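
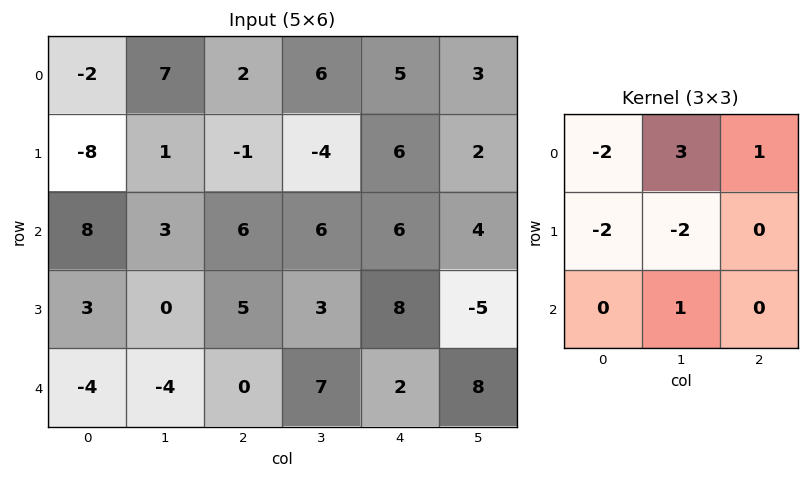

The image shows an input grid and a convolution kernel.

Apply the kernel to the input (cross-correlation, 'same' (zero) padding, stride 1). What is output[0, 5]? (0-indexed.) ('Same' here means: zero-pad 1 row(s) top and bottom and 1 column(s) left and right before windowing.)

-14

The receptive field on the zero-padded input at this output position is [0 0 0 / 5 3 0 / 6 2 0]. Elementwise product with the kernel and sum: 0·-2 + 0·3 + 0·1 + 5·-2 + 3·-2 + 2·1.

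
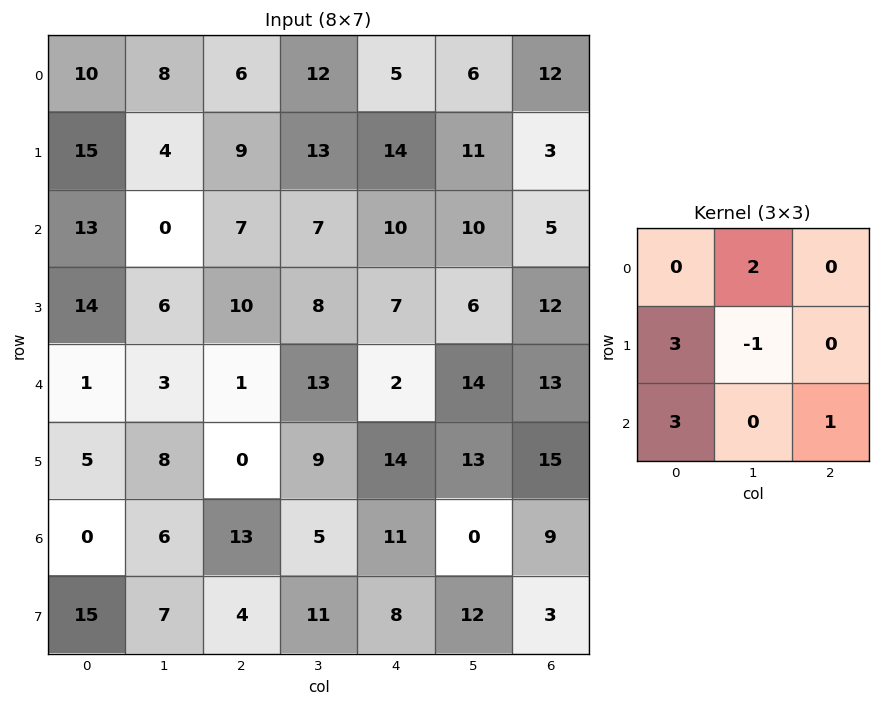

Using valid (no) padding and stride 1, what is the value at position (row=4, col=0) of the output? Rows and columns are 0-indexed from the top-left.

26

The receptive field on the input at this output position is [1 3 1 / 5 8 0 / 0 6 13]. Elementwise product with the kernel and sum: 3·2 + 5·3 + 8·-1 + 0·3 + 13·1.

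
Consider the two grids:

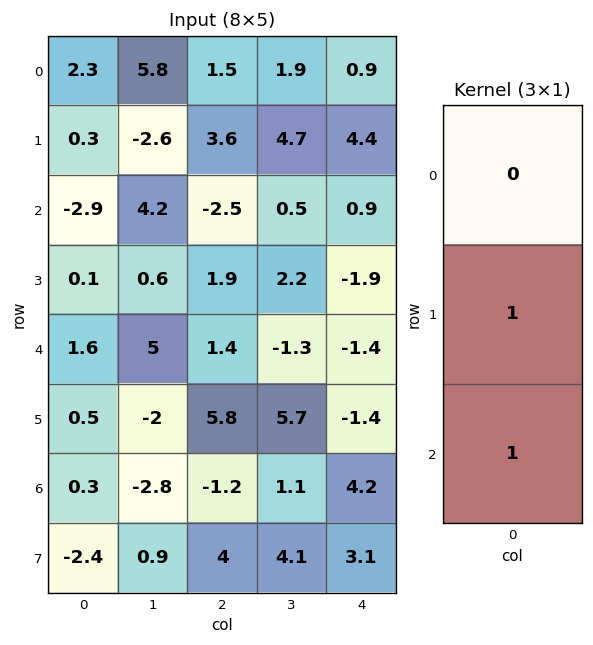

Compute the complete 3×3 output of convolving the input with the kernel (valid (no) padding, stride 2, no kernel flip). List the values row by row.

-2.6 1.1 5.3
1.7 3.3 -3.3
0.8 4.6 2.8

Output[0,0]: The receptive field on the input at this output position is [2.3 / 0.3 / -2.9]. Elementwise product with the kernel and sum: 0.3·1 + -2.9·1.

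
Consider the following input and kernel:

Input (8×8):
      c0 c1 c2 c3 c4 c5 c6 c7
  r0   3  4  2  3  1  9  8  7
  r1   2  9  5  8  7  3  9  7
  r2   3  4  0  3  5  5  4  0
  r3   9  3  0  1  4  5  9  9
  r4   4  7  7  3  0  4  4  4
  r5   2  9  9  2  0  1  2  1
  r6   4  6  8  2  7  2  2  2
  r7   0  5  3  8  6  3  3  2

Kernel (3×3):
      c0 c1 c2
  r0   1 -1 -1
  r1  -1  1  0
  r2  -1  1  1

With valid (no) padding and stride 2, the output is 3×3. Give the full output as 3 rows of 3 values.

Output[0,0]: The receptive field on the input at this output position is [3 4 2 / 2 9 5 / 3 4 0]. Elementwise product with the kernel and sum: 3·1 + 4·-1 + 2·-1 + 2·-1 + 9·1 + 3·-1 + 4·1 + 0·1.

5 9 -16
3 -11 5
7 -2 -10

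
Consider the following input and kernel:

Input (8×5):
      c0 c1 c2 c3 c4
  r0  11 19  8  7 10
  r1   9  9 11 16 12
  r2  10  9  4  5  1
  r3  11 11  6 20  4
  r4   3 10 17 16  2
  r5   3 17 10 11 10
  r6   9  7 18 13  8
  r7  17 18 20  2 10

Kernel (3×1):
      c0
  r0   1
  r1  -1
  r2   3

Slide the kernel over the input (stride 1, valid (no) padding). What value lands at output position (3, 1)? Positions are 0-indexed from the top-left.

52

The receptive field on the input at this output position is [11 / 10 / 17]. Elementwise product with the kernel and sum: 11·1 + 10·-1 + 17·3.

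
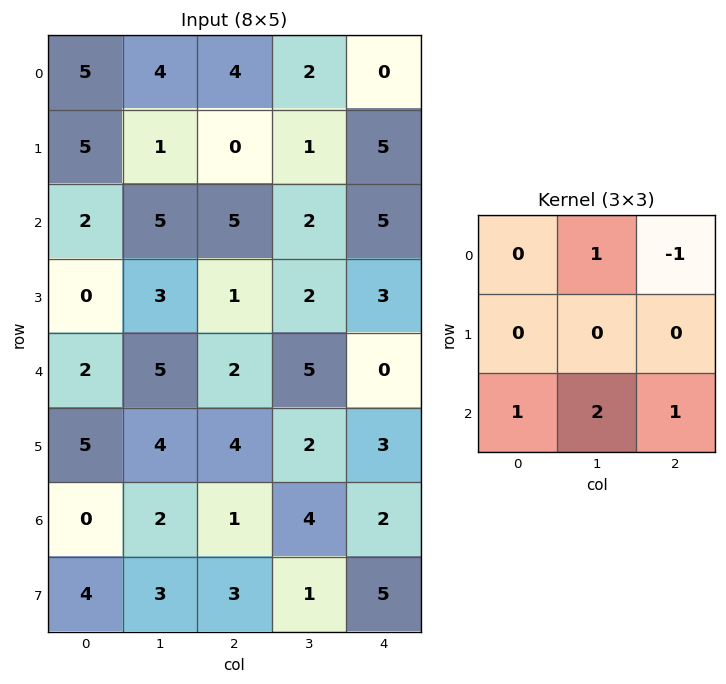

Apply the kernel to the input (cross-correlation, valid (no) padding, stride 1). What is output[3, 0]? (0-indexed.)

19

The receptive field on the input at this output position is [0 3 1 / 2 5 2 / 5 4 4]. Elementwise product with the kernel and sum: 3·1 + 1·-1 + 5·1 + 4·2 + 4·1.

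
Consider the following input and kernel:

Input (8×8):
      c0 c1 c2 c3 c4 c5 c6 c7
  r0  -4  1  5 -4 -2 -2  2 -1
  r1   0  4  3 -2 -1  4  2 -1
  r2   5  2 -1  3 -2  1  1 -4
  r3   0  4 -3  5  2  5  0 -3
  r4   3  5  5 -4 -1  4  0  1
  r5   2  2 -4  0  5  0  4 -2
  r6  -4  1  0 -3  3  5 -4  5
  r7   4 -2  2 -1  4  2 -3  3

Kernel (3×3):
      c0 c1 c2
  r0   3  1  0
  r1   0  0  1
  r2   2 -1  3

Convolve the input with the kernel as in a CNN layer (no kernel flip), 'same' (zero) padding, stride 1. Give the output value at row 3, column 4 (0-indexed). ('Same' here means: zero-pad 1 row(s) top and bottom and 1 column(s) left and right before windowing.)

17

The receptive field on the zero-padded input at this output position is [3 -2 1 / 5 2 5 / -4 -1 4]. Elementwise product with the kernel and sum: 3·3 + -2·1 + 5·1 + -4·2 + -1·-1 + 4·3.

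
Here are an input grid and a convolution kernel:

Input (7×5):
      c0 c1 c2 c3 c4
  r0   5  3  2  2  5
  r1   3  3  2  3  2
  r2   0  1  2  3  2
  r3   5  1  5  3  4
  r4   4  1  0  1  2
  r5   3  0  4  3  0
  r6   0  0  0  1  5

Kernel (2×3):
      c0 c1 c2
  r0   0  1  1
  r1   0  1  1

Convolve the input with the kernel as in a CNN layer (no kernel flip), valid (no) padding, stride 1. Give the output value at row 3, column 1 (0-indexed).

9

The receptive field on the input at this output position is [1 5 3 / 1 0 1]. Elementwise product with the kernel and sum: 5·1 + 3·1 + 0·1 + 1·1.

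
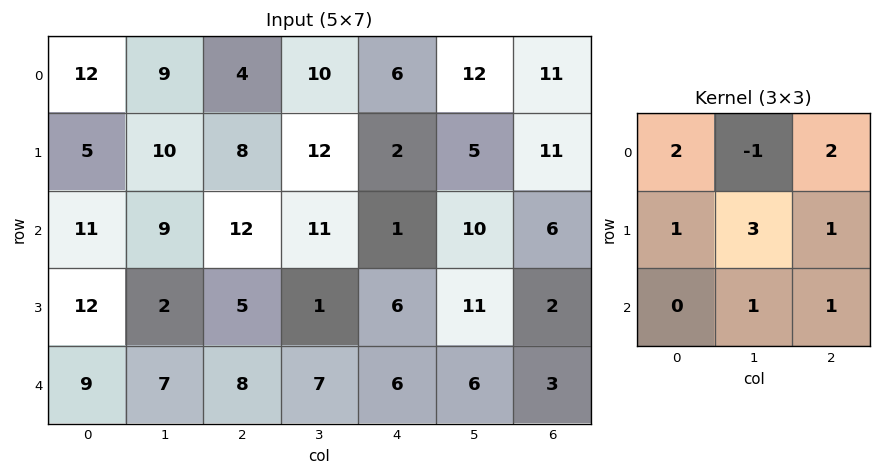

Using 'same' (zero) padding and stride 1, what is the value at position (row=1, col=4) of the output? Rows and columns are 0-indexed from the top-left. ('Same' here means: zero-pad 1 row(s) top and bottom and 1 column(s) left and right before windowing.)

The receptive field on the zero-padded input at this output position is [10 6 12 / 12 2 5 / 11 1 10]. Elementwise product with the kernel and sum: 10·2 + 6·-1 + 12·2 + 12·1 + 2·3 + 5·1 + 1·1 + 10·1.

72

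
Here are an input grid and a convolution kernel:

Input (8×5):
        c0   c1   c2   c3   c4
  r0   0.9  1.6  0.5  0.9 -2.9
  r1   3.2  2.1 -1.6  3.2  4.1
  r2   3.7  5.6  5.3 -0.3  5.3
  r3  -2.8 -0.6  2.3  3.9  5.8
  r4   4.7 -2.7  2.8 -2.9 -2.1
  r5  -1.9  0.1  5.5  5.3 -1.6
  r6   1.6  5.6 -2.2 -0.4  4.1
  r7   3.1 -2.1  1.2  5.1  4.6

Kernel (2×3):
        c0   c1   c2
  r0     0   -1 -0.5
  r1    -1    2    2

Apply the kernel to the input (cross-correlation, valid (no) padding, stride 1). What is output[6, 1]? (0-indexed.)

17.1

The receptive field on the input at this output position is [5.6 -2.2 -0.4 / -2.1 1.2 5.1]. Elementwise product with the kernel and sum: -2.2·-1 + -0.4·-0.5 + -2.1·-1 + 1.2·2 + 5.1·2.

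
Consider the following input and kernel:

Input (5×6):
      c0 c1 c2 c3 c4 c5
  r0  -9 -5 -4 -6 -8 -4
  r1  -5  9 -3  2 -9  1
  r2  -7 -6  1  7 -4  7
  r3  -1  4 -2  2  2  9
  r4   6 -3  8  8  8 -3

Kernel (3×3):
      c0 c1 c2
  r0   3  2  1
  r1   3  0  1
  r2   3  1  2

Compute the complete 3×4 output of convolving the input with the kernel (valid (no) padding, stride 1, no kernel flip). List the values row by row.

Output[0,0]: The receptive field on the input at this output position is [-9 -5 -4 / -5 9 -3 / -7 -6 1]. Elementwise product with the kernel and sum: -9·3 + -5·2 + -4·1 + -5·3 + -3·1 + -7·3 + -6·1 + 1·2.
Output[0,1]: The receptive field on the input at this output position is [-5 -4 -6 / 9 -3 2 / -6 1 7]. Elementwise product with the kernel and sum: -5·3 + -4·2 + -6·1 + 9·3 + 2·1 + -6·3 + 1·1 + 7·2.

-84 -3 -48 0
-23 26 -15 43
-6 20 57 61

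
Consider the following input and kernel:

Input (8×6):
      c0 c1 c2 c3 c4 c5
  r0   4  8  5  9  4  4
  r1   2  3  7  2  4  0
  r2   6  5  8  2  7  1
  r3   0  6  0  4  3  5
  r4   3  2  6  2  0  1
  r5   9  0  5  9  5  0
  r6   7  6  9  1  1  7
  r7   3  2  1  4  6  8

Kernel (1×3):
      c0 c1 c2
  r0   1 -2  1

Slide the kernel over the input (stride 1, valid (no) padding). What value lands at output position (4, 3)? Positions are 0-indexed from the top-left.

The receptive field on the input at this output position is [2 0 1]. Elementwise product with the kernel and sum: 2·1 + 0·-2 + 1·1.

3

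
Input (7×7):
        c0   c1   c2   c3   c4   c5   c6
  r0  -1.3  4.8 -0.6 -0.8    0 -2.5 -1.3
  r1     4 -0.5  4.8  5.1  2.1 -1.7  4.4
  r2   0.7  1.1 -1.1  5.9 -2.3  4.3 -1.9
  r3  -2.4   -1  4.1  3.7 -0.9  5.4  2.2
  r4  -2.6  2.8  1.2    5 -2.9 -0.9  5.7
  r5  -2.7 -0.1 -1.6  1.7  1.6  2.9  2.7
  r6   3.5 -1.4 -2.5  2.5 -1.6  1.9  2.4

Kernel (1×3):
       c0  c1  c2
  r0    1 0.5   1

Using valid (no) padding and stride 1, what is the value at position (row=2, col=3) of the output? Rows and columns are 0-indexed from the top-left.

9.05

The receptive field on the input at this output position is [5.9 -2.3 4.3]. Elementwise product with the kernel and sum: 5.9·1 + -2.3·0.5 + 4.3·1.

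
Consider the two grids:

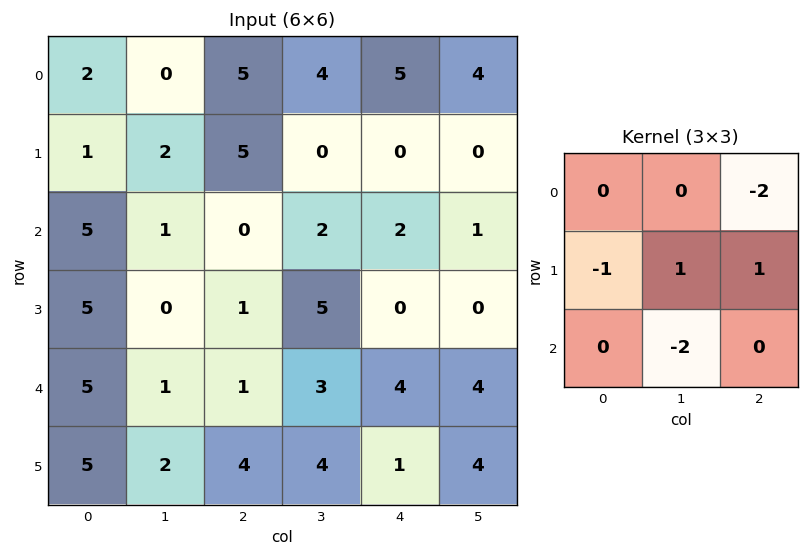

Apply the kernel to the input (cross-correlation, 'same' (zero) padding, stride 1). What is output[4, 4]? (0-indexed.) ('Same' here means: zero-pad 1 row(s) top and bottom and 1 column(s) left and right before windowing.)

3

The receptive field on the zero-padded input at this output position is [5 0 0 / 3 4 4 / 4 1 4]. Elementwise product with the kernel and sum: 0·-2 + 3·-1 + 4·1 + 4·1 + 1·-2.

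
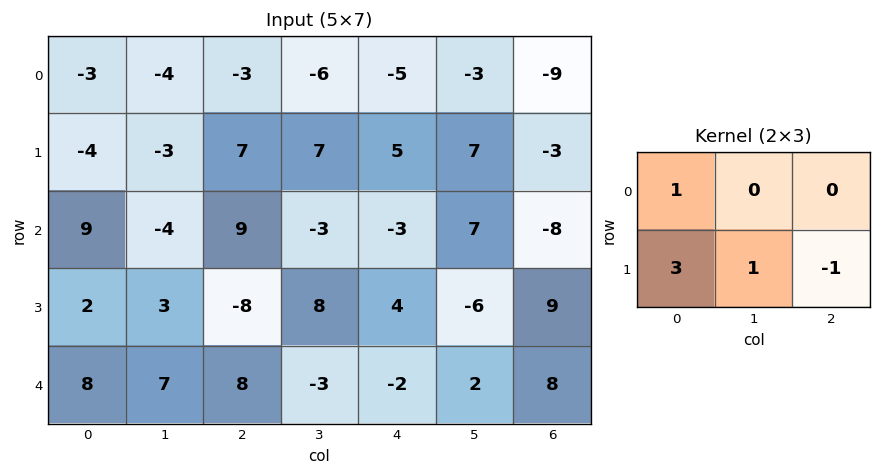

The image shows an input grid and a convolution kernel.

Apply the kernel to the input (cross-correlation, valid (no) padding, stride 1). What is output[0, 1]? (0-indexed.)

-13

The receptive field on the input at this output position is [-4 -3 -6 / -3 7 7]. Elementwise product with the kernel and sum: -4·1 + -3·3 + 7·1 + 7·-1.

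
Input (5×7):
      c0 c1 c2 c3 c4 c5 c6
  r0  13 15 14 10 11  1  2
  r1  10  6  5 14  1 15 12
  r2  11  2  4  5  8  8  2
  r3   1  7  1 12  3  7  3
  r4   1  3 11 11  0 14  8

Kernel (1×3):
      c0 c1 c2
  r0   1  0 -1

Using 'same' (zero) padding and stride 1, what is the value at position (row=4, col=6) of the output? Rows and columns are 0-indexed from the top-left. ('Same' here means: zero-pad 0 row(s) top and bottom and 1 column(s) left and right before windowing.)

The receptive field on the zero-padded input at this output position is [14 8 0]. Elementwise product with the kernel and sum: 14·1 + 0·-1.

14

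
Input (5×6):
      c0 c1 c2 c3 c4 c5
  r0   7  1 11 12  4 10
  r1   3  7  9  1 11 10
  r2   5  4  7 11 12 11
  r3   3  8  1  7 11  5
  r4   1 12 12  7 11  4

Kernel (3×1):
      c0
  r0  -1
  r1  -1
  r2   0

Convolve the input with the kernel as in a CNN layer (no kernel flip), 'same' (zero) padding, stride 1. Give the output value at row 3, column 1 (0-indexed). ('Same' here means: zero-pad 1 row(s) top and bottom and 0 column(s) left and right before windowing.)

-12

The receptive field on the zero-padded input at this output position is [4 / 8 / 12]. Elementwise product with the kernel and sum: 4·-1 + 8·-1.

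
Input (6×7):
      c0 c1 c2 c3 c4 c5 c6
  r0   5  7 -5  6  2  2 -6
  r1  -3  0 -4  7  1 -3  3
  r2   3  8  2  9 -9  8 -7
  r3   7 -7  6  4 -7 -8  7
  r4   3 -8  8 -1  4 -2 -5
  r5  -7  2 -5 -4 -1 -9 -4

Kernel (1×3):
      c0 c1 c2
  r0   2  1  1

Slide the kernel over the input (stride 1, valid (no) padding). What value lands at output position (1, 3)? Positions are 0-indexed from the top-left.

The receptive field on the input at this output position is [7 1 -3]. Elementwise product with the kernel and sum: 7·2 + 1·1 + -3·1.

12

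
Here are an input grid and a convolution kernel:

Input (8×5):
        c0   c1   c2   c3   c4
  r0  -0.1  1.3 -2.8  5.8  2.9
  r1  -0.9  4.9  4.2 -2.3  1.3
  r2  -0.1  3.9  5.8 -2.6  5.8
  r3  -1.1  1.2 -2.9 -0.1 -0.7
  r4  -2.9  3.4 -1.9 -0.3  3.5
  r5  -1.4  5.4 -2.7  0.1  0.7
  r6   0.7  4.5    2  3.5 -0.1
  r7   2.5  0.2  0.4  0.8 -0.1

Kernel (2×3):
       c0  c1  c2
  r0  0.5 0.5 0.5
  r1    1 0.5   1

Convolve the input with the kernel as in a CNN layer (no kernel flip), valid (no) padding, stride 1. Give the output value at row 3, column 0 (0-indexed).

The receptive field on the input at this output position is [-1.1 1.2 -2.9 / -2.9 3.4 -1.9]. Elementwise product with the kernel and sum: -1.1·0.5 + 1.2·0.5 + -2.9·0.5 + -2.9·1 + 3.4·0.5 + -1.9·1.

-4.5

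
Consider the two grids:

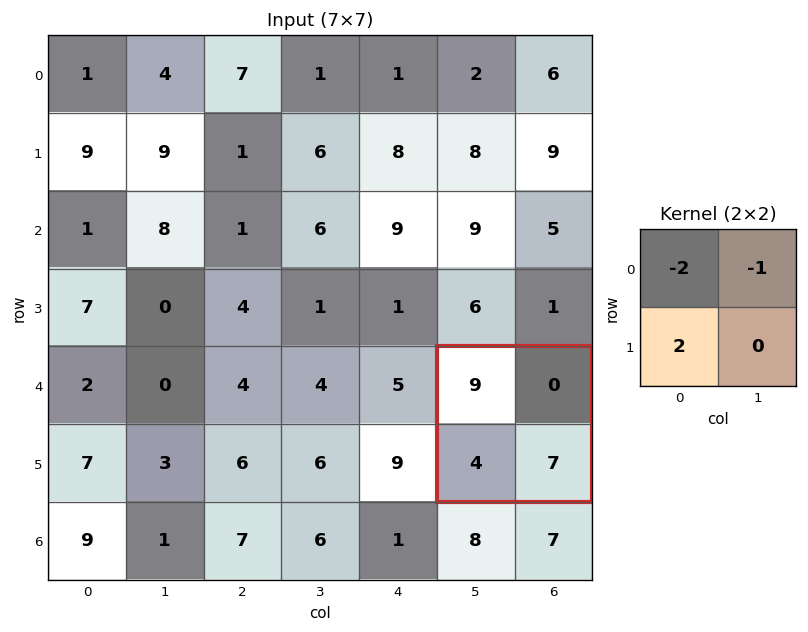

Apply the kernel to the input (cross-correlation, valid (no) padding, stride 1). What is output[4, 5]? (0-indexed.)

-10

The receptive field on the input at this output position is [9 0 / 4 7]. Elementwise product with the kernel and sum: 9·-2 + 0·-1 + 4·2.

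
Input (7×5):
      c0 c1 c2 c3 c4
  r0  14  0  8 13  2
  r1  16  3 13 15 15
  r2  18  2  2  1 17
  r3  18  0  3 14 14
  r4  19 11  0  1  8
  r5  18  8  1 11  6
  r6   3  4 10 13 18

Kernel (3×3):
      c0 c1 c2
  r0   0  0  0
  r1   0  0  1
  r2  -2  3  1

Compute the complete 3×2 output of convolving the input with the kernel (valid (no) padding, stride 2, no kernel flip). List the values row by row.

Output[0,0]: The receptive field on the input at this output position is [14 0 8 / 16 3 13 / 18 2 2]. Elementwise product with the kernel and sum: 13·1 + 18·-2 + 2·3 + 2·1.

-15 31
-2 25
17 43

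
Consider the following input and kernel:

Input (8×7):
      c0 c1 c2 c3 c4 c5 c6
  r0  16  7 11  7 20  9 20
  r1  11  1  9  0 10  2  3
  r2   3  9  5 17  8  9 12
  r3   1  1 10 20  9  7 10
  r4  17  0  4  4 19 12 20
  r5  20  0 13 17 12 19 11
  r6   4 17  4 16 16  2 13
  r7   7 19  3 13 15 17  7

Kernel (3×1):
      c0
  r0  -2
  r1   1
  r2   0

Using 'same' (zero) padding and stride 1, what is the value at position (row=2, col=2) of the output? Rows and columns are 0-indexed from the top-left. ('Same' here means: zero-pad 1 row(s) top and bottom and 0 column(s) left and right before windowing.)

-13

The receptive field on the zero-padded input at this output position is [9 / 5 / 10]. Elementwise product with the kernel and sum: 9·-2 + 5·1.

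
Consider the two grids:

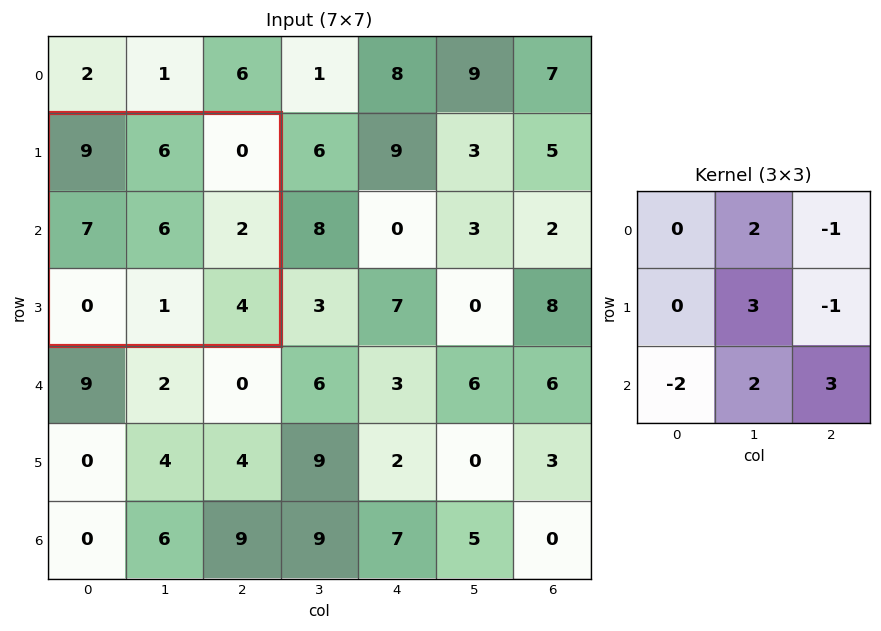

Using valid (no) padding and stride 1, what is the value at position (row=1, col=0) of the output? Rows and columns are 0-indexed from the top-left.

42

The receptive field on the input at this output position is [9 6 0 / 7 6 2 / 0 1 4]. Elementwise product with the kernel and sum: 6·2 + 0·-1 + 6·3 + 2·-1 + 0·-2 + 1·2 + 4·3.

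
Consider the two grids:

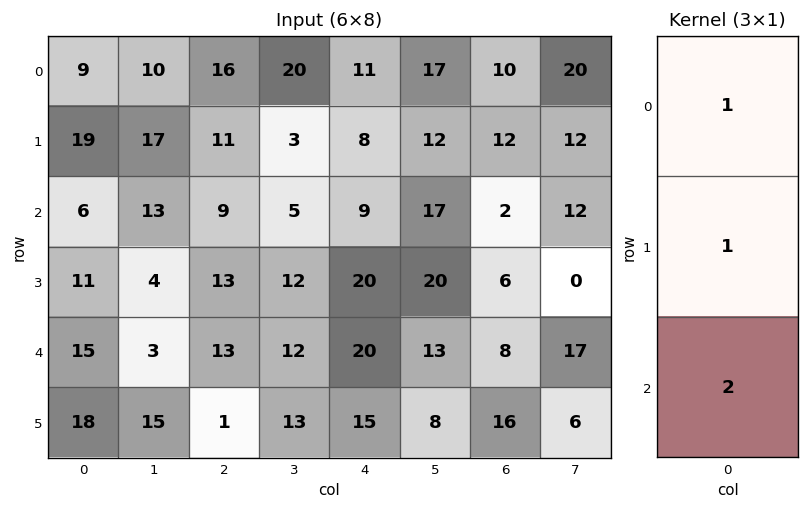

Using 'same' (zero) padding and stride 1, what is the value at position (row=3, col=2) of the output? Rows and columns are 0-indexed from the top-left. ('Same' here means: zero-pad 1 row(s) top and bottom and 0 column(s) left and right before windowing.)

48

The receptive field on the zero-padded input at this output position is [9 / 13 / 13]. Elementwise product with the kernel and sum: 9·1 + 13·1 + 13·2.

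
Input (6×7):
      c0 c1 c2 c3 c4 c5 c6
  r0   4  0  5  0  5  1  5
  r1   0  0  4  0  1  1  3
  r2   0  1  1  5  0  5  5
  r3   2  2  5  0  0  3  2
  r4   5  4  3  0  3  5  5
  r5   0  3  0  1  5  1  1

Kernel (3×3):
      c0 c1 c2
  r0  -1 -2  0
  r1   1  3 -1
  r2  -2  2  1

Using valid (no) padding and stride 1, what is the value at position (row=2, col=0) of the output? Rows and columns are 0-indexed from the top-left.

The receptive field on the input at this output position is [0 1 1 / 2 2 5 / 5 4 3]. Elementwise product with the kernel and sum: 0·-1 + 1·-2 + 2·1 + 2·3 + 5·-1 + 5·-2 + 4·2 + 3·1.

2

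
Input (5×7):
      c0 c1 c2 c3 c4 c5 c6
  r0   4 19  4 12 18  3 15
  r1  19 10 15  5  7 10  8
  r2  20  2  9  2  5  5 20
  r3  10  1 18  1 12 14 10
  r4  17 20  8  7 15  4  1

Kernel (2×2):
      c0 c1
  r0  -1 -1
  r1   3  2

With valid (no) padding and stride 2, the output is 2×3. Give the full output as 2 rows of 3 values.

54 39 20
10 45 54

Output[0,0]: The receptive field on the input at this output position is [4 19 / 19 10]. Elementwise product with the kernel and sum: 4·-1 + 19·-1 + 19·3 + 10·2.
Output[0,1]: The receptive field on the input at this output position is [4 12 / 15 5]. Elementwise product with the kernel and sum: 4·-1 + 12·-1 + 15·3 + 5·2.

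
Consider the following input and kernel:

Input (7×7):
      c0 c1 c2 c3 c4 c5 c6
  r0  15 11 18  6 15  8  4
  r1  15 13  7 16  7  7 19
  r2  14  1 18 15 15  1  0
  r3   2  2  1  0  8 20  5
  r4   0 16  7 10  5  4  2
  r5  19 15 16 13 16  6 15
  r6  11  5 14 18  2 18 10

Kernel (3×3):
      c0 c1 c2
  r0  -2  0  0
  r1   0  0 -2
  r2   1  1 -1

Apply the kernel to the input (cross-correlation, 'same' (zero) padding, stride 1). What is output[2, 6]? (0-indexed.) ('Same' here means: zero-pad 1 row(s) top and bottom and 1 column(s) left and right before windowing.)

11

The receptive field on the zero-padded input at this output position is [7 19 0 / 1 0 0 / 20 5 0]. Elementwise product with the kernel and sum: 7·-2 + 0·-2 + 20·1 + 5·1 + 0·-1.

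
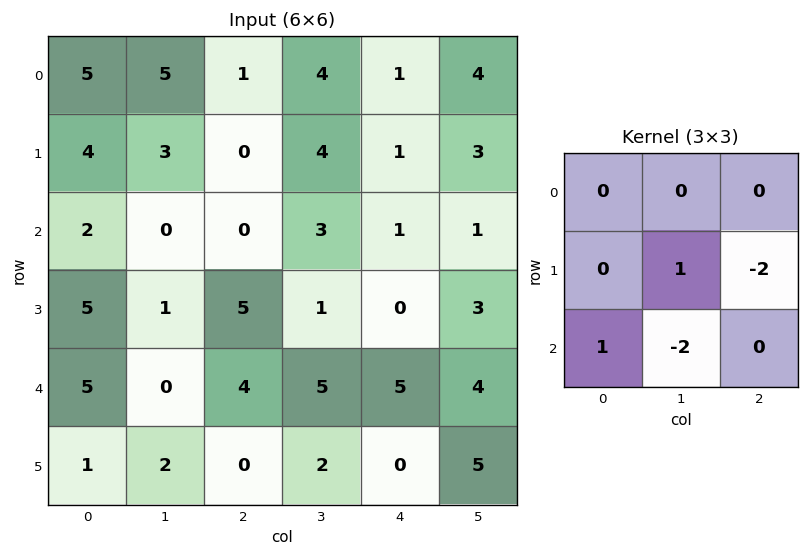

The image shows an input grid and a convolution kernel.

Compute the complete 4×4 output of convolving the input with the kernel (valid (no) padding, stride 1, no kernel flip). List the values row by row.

Output[0,0]: The receptive field on the input at this output position is [5 5 1 / 4 3 0 / 2 0 0]. Elementwise product with the kernel and sum: 3·1 + 0·-2 + 2·1 + 0·-2.

5 -8 -4 -4
3 -15 4 0
-4 -5 -5 -11
-11 -4 -9 -1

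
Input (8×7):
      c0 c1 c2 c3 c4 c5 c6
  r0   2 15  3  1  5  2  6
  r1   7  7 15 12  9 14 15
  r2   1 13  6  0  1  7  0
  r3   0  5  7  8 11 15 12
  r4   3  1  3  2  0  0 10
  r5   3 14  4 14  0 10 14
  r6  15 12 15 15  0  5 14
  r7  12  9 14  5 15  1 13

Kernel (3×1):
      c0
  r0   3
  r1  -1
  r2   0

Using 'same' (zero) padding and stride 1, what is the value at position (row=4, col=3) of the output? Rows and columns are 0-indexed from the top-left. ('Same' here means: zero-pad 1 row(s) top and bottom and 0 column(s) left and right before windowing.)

The receptive field on the zero-padded input at this output position is [8 / 2 / 14]. Elementwise product with the kernel and sum: 8·3 + 2·-1.

22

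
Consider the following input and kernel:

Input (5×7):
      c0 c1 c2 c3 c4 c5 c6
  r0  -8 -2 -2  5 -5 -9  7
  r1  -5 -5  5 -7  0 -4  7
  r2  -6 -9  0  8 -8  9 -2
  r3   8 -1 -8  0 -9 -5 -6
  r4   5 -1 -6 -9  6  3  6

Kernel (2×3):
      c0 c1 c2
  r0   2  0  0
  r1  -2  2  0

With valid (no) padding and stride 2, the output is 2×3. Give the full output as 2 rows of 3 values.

Output[0,0]: The receptive field on the input at this output position is [-8 -2 -2 / -5 -5 5]. Elementwise product with the kernel and sum: -8·2 + -5·-2 + -5·2.

-16 -28 -18
-30 16 -8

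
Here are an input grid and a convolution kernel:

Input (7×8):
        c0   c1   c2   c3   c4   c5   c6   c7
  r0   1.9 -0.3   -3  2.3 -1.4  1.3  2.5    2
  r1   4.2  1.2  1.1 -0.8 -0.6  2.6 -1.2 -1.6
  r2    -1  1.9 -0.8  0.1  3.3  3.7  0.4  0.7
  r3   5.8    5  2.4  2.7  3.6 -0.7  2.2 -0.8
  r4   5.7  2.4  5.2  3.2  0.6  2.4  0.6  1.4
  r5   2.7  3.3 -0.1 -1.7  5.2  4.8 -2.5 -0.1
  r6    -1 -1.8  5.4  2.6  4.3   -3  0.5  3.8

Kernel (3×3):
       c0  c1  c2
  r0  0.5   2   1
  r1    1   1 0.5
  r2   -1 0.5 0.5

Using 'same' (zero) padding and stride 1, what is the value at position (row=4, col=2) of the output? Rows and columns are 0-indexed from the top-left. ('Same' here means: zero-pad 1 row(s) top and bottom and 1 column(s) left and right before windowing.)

15

The receptive field on the zero-padded input at this output position is [5 2.4 2.7 / 2.4 5.2 3.2 / 3.3 -0.1 -1.7]. Elementwise product with the kernel and sum: 5·0.5 + 2.4·2 + 2.7·1 + 2.4·1 + 5.2·1 + 3.2·0.5 + 3.3·-1 + -0.1·0.5 + -1.7·0.5.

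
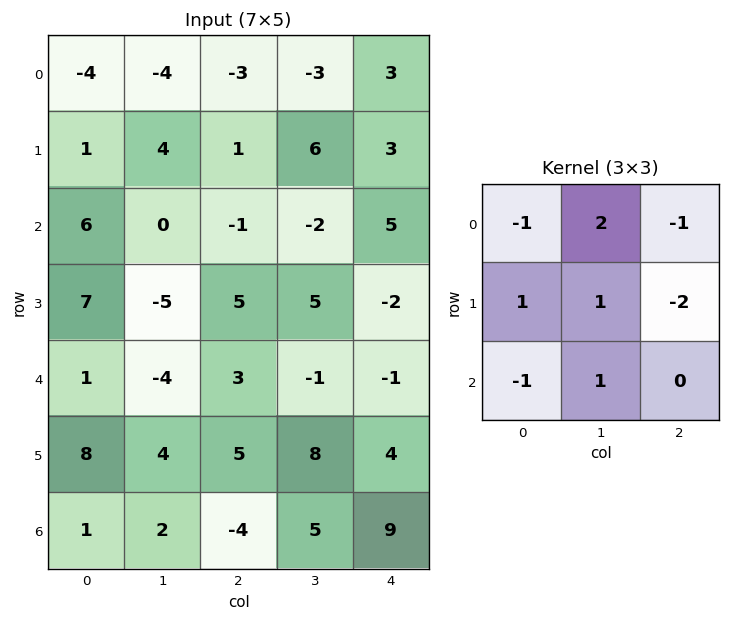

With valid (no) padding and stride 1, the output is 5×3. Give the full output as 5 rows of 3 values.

-4 -7 -6
2 5 -5
-18 -3 2
-35 12 14
-9 -2 10

Output[0,0]: The receptive field on the input at this output position is [-4 -4 -3 / 1 4 1 / 6 0 -1]. Elementwise product with the kernel and sum: -4·-1 + -4·2 + -3·-1 + 1·1 + 4·1 + 1·-2 + 6·-1 + 0·1.
Output[0,1]: The receptive field on the input at this output position is [-4 -3 -3 / 4 1 6 / 0 -1 -2]. Elementwise product with the kernel and sum: -4·-1 + -3·2 + -3·-1 + 4·1 + 1·1 + 6·-2 + 0·-1 + -1·1.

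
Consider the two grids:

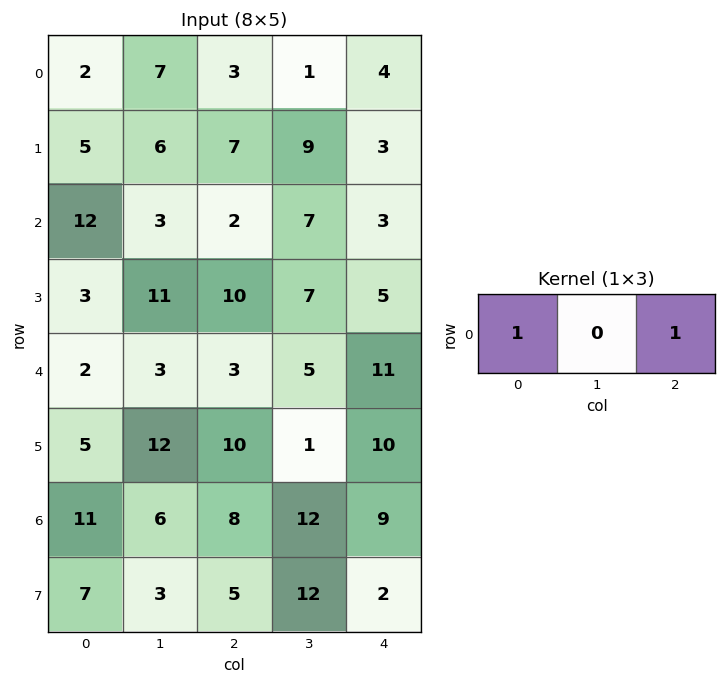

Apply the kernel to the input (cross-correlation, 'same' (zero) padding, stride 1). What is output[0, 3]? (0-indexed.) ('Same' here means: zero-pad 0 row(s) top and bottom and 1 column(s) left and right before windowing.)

7

The receptive field on the zero-padded input at this output position is [3 1 4]. Elementwise product with the kernel and sum: 3·1 + 4·1.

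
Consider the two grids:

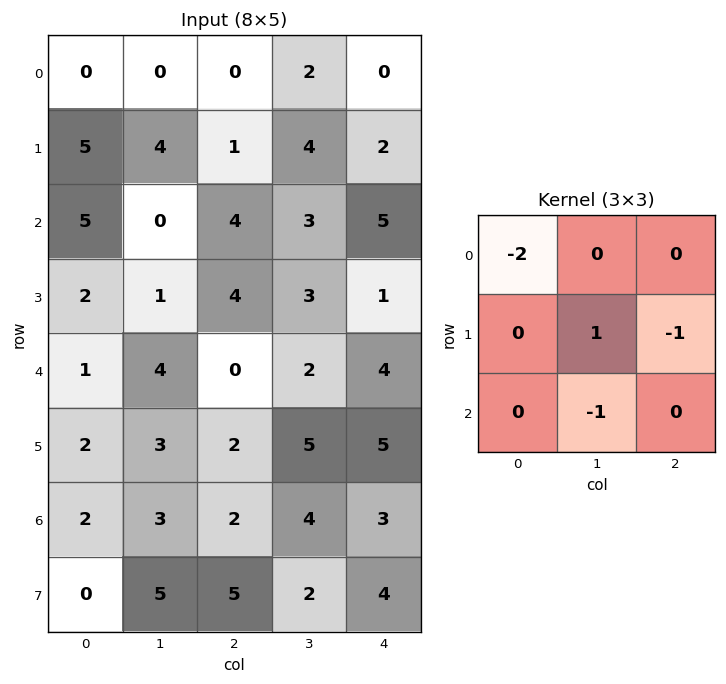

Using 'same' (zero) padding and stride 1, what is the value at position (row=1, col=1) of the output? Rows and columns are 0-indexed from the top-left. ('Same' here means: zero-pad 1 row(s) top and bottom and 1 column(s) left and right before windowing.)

The receptive field on the zero-padded input at this output position is [0 0 0 / 5 4 1 / 5 0 4]. Elementwise product with the kernel and sum: 0·-2 + 4·1 + 1·-1 + 0·-1.

3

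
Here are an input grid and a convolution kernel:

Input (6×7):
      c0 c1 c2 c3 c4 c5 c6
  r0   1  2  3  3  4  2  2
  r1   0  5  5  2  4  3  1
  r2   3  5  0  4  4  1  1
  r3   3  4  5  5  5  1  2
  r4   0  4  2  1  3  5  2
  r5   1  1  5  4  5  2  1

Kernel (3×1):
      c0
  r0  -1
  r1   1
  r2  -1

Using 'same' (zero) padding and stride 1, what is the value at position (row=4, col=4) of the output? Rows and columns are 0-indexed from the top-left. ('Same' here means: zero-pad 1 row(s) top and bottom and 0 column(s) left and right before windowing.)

-7

The receptive field on the zero-padded input at this output position is [5 / 3 / 5]. Elementwise product with the kernel and sum: 5·-1 + 3·1 + 5·-1.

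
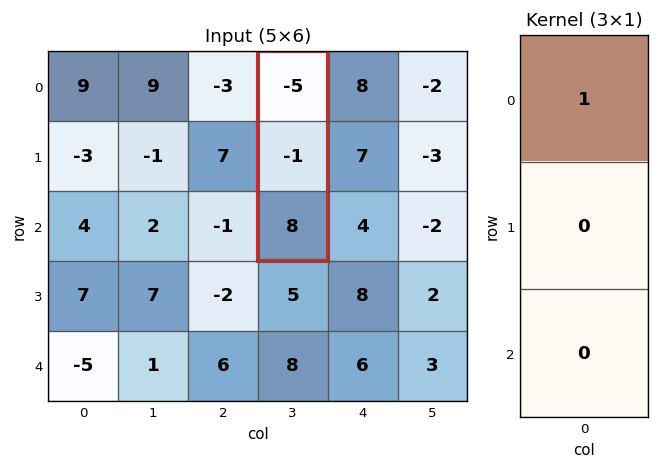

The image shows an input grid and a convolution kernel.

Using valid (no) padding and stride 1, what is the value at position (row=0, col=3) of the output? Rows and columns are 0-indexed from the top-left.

-5

The receptive field on the input at this output position is [-5 / -1 / 8]. Elementwise product with the kernel and sum: -5·1.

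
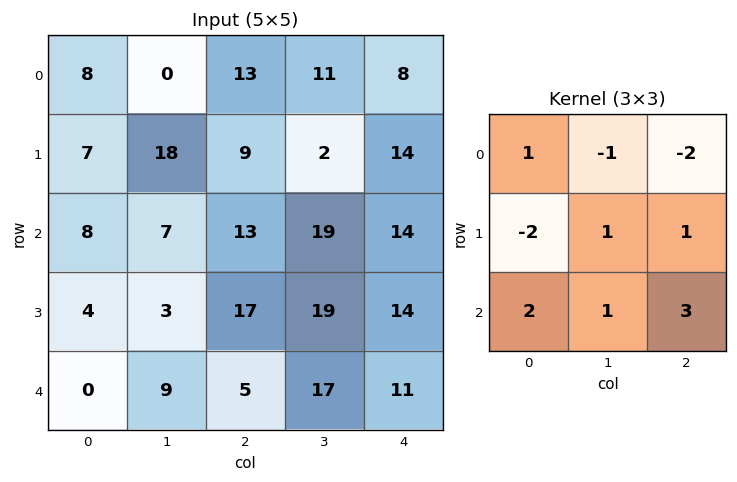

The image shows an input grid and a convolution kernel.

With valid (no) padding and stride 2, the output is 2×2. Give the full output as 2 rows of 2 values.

57 71
11 25

Output[0,0]: The receptive field on the input at this output position is [8 0 13 / 7 18 9 / 8 7 13]. Elementwise product with the kernel and sum: 8·1 + 0·-1 + 13·-2 + 7·-2 + 18·1 + 9·1 + 8·2 + 7·1 + 13·3.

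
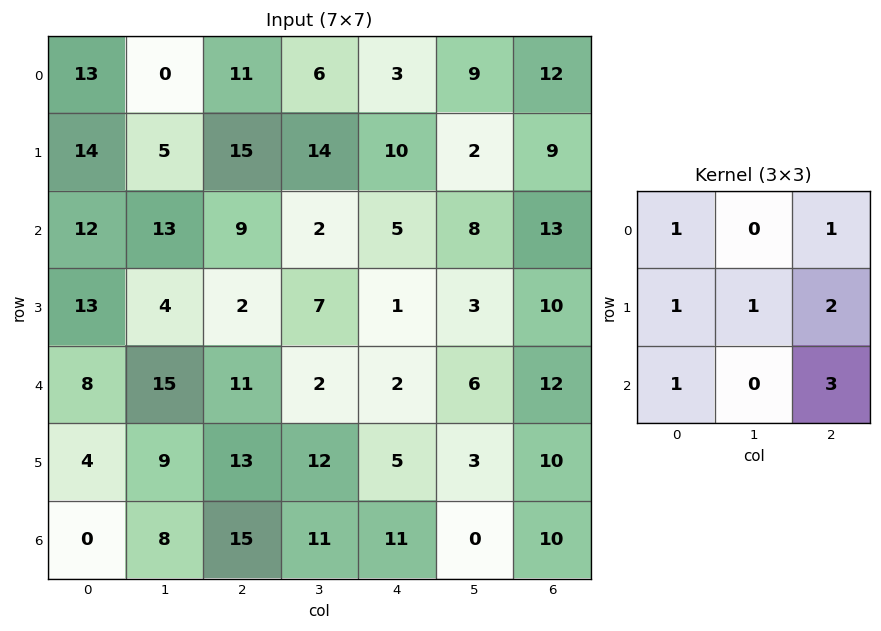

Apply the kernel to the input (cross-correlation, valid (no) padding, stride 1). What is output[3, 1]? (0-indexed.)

86

The receptive field on the input at this output position is [4 2 7 / 15 11 2 / 9 13 12]. Elementwise product with the kernel and sum: 4·1 + 7·1 + 15·1 + 11·1 + 2·2 + 9·1 + 12·3.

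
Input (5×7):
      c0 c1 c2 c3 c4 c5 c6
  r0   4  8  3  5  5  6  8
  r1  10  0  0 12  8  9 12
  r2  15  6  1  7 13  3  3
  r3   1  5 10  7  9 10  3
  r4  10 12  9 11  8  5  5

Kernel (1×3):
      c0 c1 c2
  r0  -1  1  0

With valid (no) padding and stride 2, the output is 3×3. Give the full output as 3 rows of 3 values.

Output[0,0]: The receptive field on the input at this output position is [4 8 3]. Elementwise product with the kernel and sum: 4·-1 + 8·1.
Output[0,1]: The receptive field on the input at this output position is [3 5 5]. Elementwise product with the kernel and sum: 3·-1 + 5·1.

4 2 1
-9 6 -10
2 2 -3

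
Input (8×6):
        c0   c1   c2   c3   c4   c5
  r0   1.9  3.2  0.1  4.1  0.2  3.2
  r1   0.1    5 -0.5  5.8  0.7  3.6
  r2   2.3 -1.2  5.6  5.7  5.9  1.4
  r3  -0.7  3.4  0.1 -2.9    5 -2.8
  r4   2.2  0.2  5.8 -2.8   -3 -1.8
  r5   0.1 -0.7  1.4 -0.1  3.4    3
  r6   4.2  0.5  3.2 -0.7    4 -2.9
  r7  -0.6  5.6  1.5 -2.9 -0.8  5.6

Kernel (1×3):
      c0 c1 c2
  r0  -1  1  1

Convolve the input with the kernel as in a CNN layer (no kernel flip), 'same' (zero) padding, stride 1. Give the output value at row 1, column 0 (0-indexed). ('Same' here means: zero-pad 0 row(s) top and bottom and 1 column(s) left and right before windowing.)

The receptive field on the zero-padded input at this output position is [0 0.1 5]. Elementwise product with the kernel and sum: 0·-1 + 0.1·1 + 5·1.

5.1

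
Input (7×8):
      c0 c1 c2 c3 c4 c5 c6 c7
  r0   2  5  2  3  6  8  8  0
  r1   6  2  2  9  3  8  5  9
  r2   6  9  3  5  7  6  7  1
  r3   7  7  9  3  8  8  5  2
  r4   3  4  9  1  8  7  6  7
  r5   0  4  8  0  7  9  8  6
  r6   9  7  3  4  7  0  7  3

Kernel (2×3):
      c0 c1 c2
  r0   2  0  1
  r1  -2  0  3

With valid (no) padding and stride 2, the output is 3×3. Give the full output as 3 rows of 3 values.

Output[0,0]: The receptive field on the input at this output position is [2 5 2 / 6 2 2]. Elementwise product with the kernel and sum: 2·2 + 2·1 + 6·-2 + 2·3.

0 15 29
28 19 20
39 31 32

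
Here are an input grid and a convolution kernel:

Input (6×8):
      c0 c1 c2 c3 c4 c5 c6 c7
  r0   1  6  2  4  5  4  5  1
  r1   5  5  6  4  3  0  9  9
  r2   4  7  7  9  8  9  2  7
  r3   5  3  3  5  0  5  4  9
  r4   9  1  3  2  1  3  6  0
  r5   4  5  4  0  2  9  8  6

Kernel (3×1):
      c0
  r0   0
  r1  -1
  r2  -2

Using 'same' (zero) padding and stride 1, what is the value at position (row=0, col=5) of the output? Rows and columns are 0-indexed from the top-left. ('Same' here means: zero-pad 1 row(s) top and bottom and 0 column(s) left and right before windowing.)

The receptive field on the zero-padded input at this output position is [0 / 4 / 0]. Elementwise product with the kernel and sum: 4·-1 + 0·-2.

-4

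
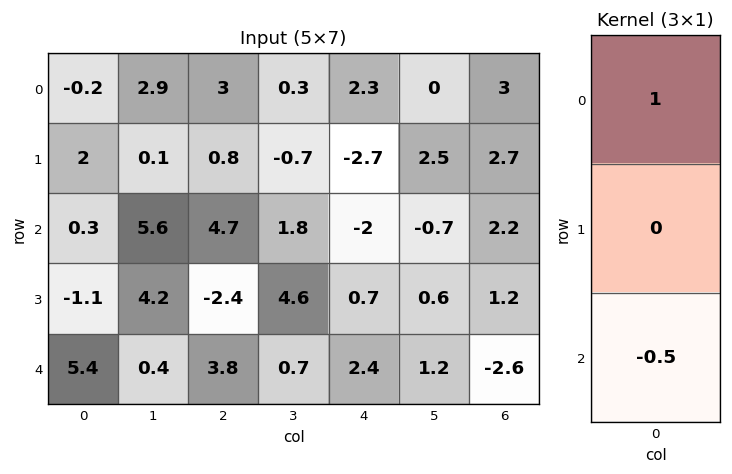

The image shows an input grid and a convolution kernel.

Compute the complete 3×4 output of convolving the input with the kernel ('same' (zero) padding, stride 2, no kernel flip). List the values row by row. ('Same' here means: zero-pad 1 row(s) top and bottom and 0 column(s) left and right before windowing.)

-1 -0.4 1.35 -1.35
2.55 2 -3.05 2.1
-1.1 -2.4 0.7 1.2

Output[0,0]: The receptive field on the zero-padded input at this output position is [0 / -0.2 / 2]. Elementwise product with the kernel and sum: 0·1 + 2·-0.5.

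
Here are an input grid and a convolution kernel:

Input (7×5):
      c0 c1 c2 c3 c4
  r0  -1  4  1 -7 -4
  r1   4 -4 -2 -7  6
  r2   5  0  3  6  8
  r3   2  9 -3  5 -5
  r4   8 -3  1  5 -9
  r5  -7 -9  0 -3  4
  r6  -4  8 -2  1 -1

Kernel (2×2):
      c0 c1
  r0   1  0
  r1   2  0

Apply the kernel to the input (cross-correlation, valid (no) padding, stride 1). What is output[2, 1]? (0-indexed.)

The receptive field on the input at this output position is [0 3 / 9 -3]. Elementwise product with the kernel and sum: 0·1 + 9·2.

18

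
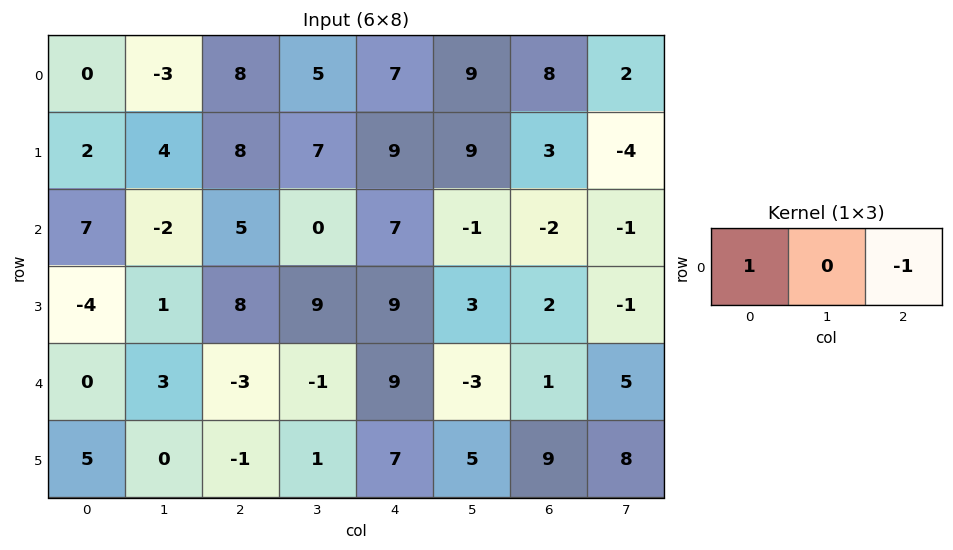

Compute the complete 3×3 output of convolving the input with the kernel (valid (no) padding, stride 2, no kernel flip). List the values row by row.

-8 1 -1
2 -2 9
3 -12 8

Output[0,0]: The receptive field on the input at this output position is [0 -3 8]. Elementwise product with the kernel and sum: 0·1 + 8·-1.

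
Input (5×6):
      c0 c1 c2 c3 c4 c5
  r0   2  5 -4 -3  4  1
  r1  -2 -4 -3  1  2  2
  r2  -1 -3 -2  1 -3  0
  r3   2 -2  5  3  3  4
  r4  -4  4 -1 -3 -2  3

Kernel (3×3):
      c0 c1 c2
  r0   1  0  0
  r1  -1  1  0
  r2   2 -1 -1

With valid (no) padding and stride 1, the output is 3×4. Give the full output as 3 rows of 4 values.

Output[0,0]: The receptive field on the input at this output position is [2 5 -4 / -2 -4 -3 / -1 -3 -2]. Elementwise product with the kernel and sum: 2·1 + -2·-1 + -4·1 + -1·2 + -3·-1 + -2·-1.

3 1 -2 3
-3 -15 4 -4
-16 16 -1 -6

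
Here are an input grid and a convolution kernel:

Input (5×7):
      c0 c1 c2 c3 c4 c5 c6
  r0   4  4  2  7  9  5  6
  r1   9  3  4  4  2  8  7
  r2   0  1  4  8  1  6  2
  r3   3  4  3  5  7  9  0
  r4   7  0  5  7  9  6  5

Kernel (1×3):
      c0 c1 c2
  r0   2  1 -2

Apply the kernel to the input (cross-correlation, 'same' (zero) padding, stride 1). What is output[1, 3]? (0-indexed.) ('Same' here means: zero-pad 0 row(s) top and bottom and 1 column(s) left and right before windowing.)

8

The receptive field on the zero-padded input at this output position is [4 4 2]. Elementwise product with the kernel and sum: 4·2 + 4·1 + 2·-2.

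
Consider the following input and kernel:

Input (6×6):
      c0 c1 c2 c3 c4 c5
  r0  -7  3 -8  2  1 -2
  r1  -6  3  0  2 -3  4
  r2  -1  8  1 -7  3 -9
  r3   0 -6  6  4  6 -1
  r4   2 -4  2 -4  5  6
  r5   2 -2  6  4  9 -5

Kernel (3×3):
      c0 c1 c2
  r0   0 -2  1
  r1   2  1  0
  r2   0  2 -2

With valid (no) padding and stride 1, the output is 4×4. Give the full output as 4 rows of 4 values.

Output[0,0]: The receptive field on the input at this output position is [-7 3 -8 / -6 3 0 / -1 8 1]. Elementwise product with the kernel and sum: 3·-2 + -8·1 + -6·2 + 3·1 + 8·2 + 1·-2.

-9 40 -21 21
-24 23 -16 13
-33 -3 15 -3
2 -10 -12 12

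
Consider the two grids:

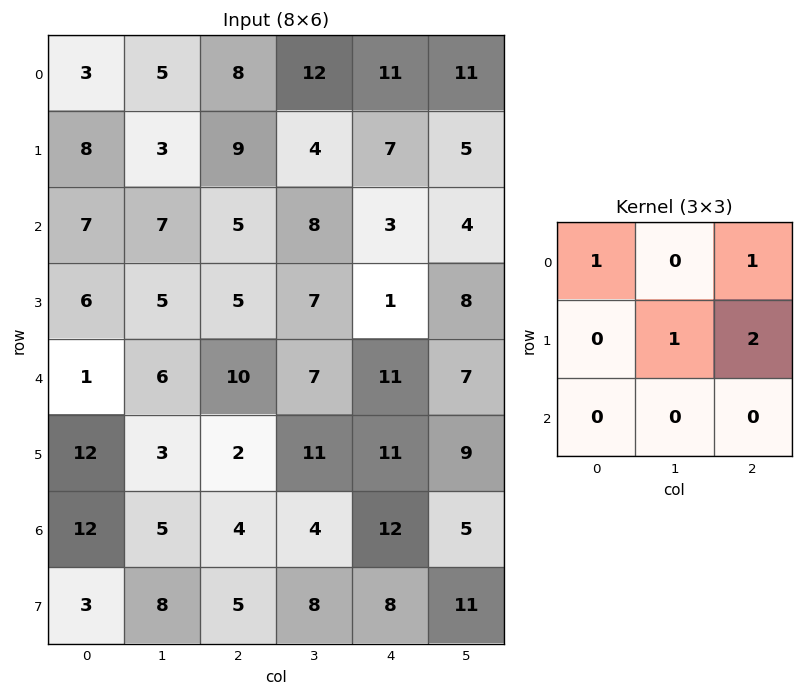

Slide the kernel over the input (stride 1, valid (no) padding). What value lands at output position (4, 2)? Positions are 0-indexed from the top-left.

The receptive field on the input at this output position is [10 7 11 / 2 11 11 / 4 4 12]. Elementwise product with the kernel and sum: 10·1 + 11·1 + 11·1 + 11·2.

54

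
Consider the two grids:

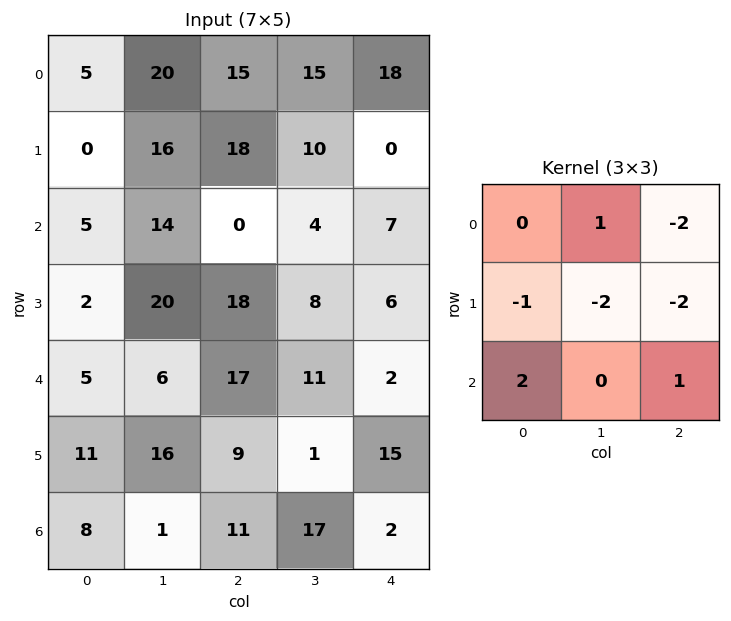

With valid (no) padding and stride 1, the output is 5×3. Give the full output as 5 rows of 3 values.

Output[0,0]: The receptive field on the input at this output position is [5 20 15 / 0 16 18 / 5 14 0]. Elementwise product with the kernel and sum: 20·1 + 15·-2 + 0·-1 + 16·-2 + 18·-2 + 5·2 + 0·1.

-68 -55 -52
-31 24 30
-37 -57 -20
-36 -27 -14
-62 -22 -10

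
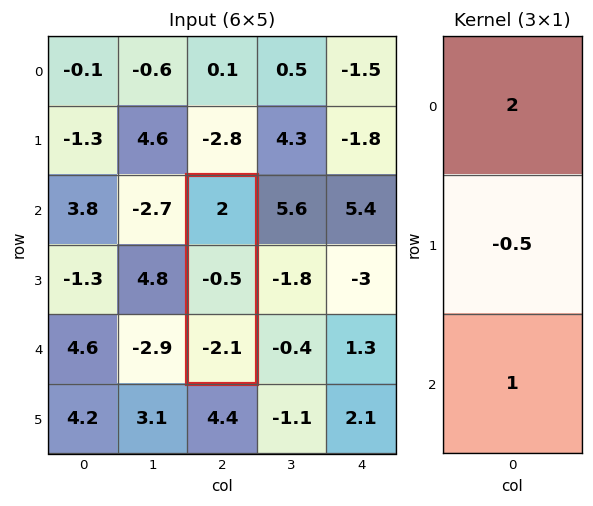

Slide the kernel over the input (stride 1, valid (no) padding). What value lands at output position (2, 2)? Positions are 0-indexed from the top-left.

2.15

The receptive field on the input at this output position is [2 / -0.5 / -2.1]. Elementwise product with the kernel and sum: 2·2 + -0.5·-0.5 + -2.1·1.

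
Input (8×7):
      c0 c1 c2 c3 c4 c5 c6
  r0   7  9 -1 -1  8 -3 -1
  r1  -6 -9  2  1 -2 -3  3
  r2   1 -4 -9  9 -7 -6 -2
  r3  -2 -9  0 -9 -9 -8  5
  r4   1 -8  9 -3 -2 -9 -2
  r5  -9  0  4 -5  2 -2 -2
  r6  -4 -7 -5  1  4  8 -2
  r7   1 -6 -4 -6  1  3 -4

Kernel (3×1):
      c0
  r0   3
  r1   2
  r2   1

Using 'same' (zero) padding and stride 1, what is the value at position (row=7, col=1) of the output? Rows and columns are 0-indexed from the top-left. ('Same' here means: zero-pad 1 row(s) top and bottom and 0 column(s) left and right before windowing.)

The receptive field on the zero-padded input at this output position is [-7 / -6 / 0]. Elementwise product with the kernel and sum: -7·3 + -6·2 + 0·1.

-33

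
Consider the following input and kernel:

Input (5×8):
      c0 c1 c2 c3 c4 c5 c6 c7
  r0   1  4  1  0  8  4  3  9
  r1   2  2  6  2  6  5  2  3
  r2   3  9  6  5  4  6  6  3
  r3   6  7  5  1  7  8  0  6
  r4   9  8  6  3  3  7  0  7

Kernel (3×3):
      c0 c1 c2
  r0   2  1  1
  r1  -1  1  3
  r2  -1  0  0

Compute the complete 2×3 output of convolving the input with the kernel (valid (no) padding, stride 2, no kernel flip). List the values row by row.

Output[0,0]: The receptive field on the input at this output position is [1 4 1 / 2 2 6 / 3 9 6]. Elementwise product with the kernel and sum: 1·2 + 4·1 + 1·1 + 2·-1 + 2·1 + 6·3 + 3·-1.
Output[0,1]: The receptive field on the input at this output position is [1 0 8 / 6 2 6 / 6 5 4]. Elementwise product with the kernel and sum: 1·2 + 0·1 + 8·1 + 6·-1 + 2·1 + 6·3 + 6·-1.

22 18 24
28 32 18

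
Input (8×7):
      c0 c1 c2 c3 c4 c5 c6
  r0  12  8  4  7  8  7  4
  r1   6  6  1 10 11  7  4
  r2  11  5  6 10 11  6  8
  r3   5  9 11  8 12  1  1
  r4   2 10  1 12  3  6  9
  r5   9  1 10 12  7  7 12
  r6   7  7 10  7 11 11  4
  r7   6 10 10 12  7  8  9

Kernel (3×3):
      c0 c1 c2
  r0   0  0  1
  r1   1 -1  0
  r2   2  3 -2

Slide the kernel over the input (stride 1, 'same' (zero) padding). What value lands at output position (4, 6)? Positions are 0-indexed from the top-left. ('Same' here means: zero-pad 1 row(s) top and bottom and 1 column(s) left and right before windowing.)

The receptive field on the zero-padded input at this output position is [1 1 0 / 6 9 0 / 7 12 0]. Elementwise product with the kernel and sum: 0·1 + 6·1 + 9·-1 + 7·2 + 12·3 + 0·-2.

47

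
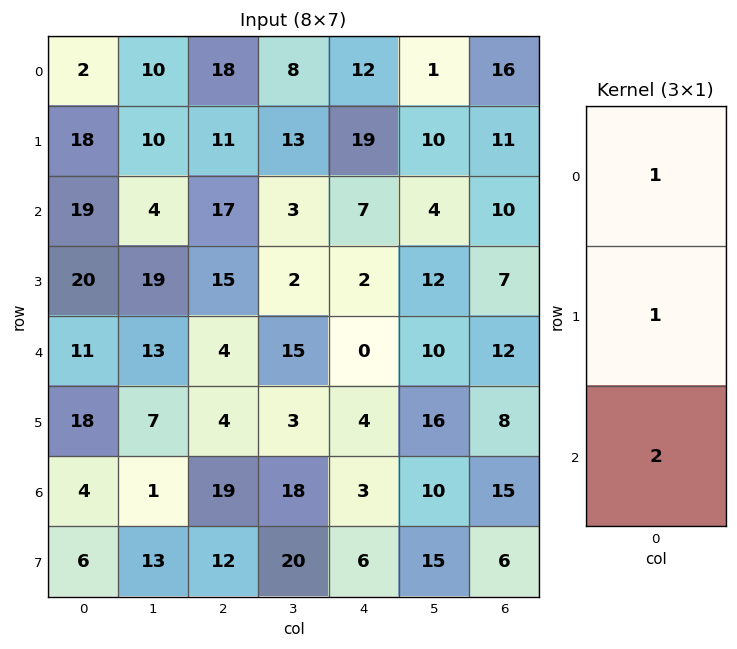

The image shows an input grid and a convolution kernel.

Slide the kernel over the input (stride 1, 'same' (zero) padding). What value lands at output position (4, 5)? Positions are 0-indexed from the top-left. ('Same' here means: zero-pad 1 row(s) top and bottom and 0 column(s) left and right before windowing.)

54

The receptive field on the zero-padded input at this output position is [12 / 10 / 16]. Elementwise product with the kernel and sum: 12·1 + 10·1 + 16·2.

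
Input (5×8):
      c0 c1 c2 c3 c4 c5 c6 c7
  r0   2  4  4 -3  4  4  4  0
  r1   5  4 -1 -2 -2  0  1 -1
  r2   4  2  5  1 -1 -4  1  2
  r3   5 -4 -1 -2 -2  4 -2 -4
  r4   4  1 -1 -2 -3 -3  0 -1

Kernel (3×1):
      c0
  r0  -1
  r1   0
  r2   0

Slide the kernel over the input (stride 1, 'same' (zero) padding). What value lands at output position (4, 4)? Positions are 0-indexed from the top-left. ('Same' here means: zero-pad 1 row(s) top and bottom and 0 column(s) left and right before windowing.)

2

The receptive field on the zero-padded input at this output position is [-2 / -3 / 0]. Elementwise product with the kernel and sum: -2·-1.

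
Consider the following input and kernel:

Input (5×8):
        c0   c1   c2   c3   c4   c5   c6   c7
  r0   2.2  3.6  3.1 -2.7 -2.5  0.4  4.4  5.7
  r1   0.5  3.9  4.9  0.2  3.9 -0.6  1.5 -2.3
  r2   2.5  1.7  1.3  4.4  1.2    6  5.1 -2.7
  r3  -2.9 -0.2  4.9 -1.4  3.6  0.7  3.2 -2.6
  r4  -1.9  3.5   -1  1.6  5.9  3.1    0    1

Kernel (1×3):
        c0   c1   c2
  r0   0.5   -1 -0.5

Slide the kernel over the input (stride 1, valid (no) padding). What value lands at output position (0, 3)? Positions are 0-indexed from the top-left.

The receptive field on the input at this output position is [-2.7 -2.5 0.4]. Elementwise product with the kernel and sum: -2.7·0.5 + -2.5·-1 + 0.4·-0.5.

0.95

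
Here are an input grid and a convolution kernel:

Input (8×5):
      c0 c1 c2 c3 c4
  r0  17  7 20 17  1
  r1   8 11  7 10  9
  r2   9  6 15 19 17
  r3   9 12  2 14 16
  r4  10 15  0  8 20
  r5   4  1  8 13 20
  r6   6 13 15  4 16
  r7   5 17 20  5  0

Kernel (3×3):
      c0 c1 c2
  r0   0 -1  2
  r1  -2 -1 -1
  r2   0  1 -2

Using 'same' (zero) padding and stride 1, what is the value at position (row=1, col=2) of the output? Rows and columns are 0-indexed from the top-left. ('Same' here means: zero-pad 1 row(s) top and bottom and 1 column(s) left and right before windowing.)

The receptive field on the zero-padded input at this output position is [7 20 17 / 11 7 10 / 6 15 19]. Elementwise product with the kernel and sum: 20·-1 + 17·2 + 11·-2 + 7·-1 + 10·-1 + 15·1 + 19·-2.

-48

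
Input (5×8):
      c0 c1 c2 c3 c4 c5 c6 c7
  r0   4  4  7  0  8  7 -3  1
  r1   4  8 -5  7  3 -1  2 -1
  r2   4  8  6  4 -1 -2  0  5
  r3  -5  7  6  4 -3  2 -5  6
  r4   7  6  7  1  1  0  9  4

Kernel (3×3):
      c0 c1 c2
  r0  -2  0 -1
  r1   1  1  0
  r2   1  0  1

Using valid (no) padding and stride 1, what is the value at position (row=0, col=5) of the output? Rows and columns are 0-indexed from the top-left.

The receptive field on the input at this output position is [7 -3 1 / -1 2 -1 / -2 0 5]. Elementwise product with the kernel and sum: 7·-2 + 1·-1 + -1·1 + 2·1 + -2·1 + 5·1.

-11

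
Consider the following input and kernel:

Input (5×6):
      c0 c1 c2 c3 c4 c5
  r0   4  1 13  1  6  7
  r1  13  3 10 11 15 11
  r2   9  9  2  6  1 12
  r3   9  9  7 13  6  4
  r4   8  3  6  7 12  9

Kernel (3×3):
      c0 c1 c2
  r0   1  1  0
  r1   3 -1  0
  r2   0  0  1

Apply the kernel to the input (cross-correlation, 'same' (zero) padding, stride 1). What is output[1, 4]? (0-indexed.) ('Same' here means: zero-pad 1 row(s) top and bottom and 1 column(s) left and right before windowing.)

37

The receptive field on the zero-padded input at this output position is [1 6 7 / 11 15 11 / 6 1 12]. Elementwise product with the kernel and sum: 1·1 + 6·1 + 11·3 + 15·-1 + 12·1.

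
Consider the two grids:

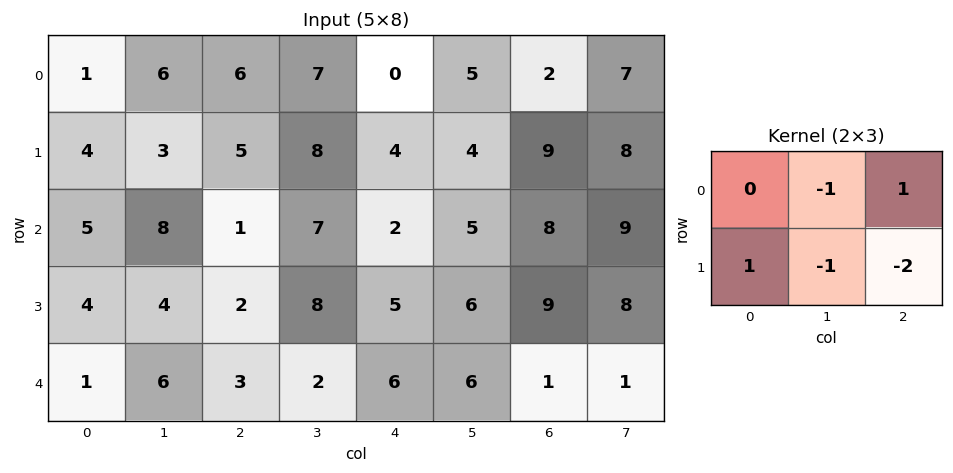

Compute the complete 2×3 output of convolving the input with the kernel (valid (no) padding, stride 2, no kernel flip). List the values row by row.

-9 -18 -21
-11 -21 -16

Output[0,0]: The receptive field on the input at this output position is [1 6 6 / 4 3 5]. Elementwise product with the kernel and sum: 6·-1 + 6·1 + 4·1 + 3·-1 + 5·-2.
Output[0,1]: The receptive field on the input at this output position is [6 7 0 / 5 8 4]. Elementwise product with the kernel and sum: 7·-1 + 0·1 + 5·1 + 8·-1 + 4·-2.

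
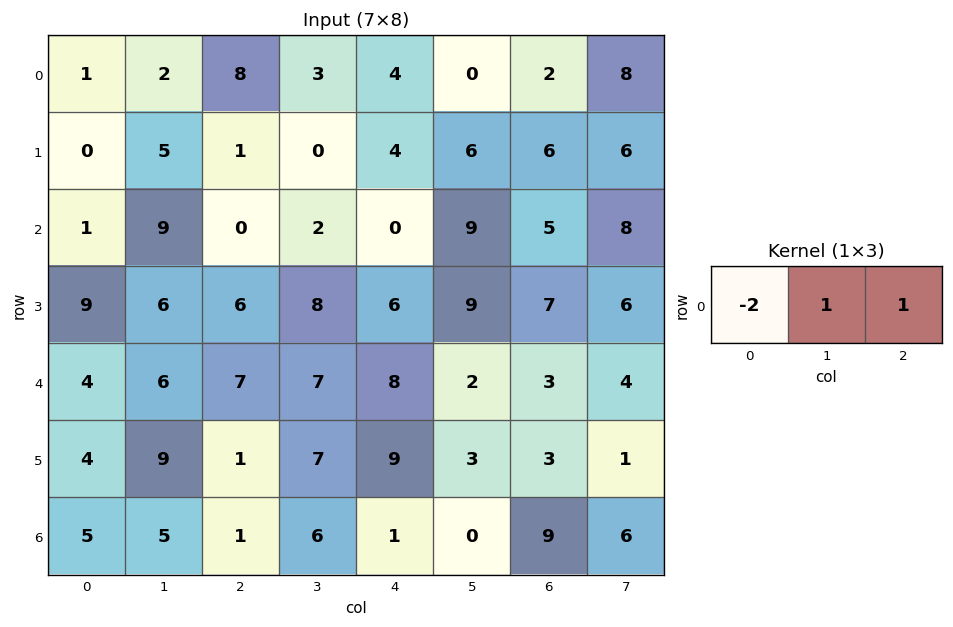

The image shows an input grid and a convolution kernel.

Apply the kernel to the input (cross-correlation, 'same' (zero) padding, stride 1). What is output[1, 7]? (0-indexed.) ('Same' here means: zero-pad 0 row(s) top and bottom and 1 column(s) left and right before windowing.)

The receptive field on the zero-padded input at this output position is [6 6 0]. Elementwise product with the kernel and sum: 6·-2 + 6·1 + 0·1.

-6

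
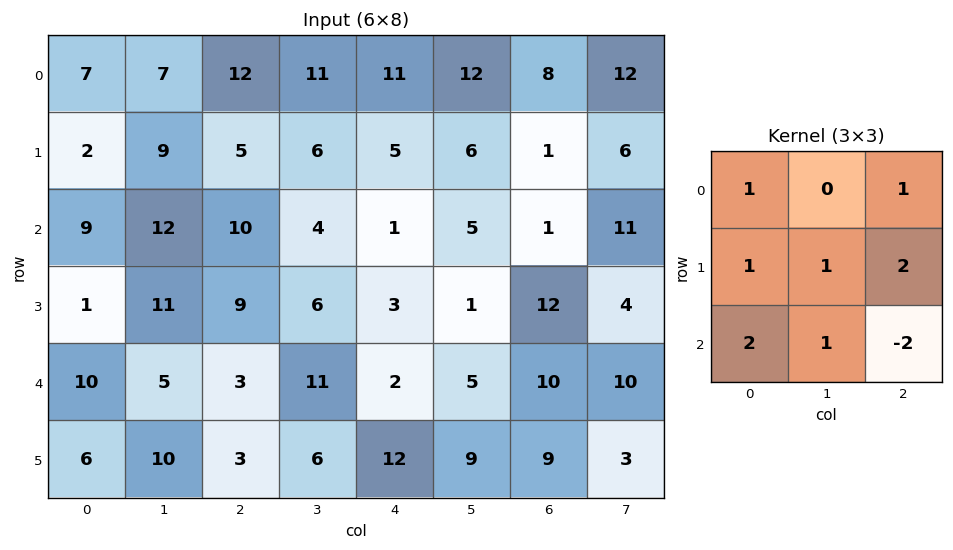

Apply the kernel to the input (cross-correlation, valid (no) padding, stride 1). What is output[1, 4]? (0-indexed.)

The receptive field on the input at this output position is [5 6 1 / 1 5 1 / 3 1 12]. Elementwise product with the kernel and sum: 5·1 + 1·1 + 1·1 + 5·1 + 1·2 + 3·2 + 1·1 + 12·-2.

-3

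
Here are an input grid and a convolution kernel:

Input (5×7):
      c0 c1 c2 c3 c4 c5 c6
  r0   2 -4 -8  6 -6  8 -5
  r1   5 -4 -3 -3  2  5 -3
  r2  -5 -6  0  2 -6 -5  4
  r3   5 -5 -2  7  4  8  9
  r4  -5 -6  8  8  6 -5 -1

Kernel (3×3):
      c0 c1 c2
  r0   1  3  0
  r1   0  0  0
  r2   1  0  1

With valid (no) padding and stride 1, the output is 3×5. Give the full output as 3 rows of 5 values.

-15 -32 4 -15 16
-4 -11 -10 18 30
-20 -4 20 -13 -16

Output[0,0]: The receptive field on the input at this output position is [2 -4 -8 / 5 -4 -3 / -5 -6 0]. Elementwise product with the kernel and sum: 2·1 + -4·3 + -5·1 + 0·1.
Output[0,1]: The receptive field on the input at this output position is [-4 -8 6 / -4 -3 -3 / -6 0 2]. Elementwise product with the kernel and sum: -4·1 + -8·3 + -6·1 + 2·1.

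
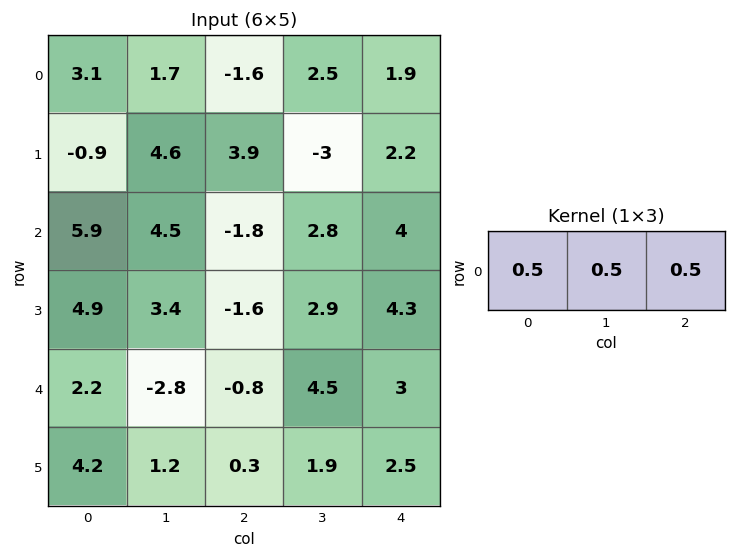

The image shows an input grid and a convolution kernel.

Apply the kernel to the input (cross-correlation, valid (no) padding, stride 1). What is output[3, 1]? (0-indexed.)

The receptive field on the input at this output position is [3.4 -1.6 2.9]. Elementwise product with the kernel and sum: 3.4·0.5 + -1.6·0.5 + 2.9·0.5.

2.35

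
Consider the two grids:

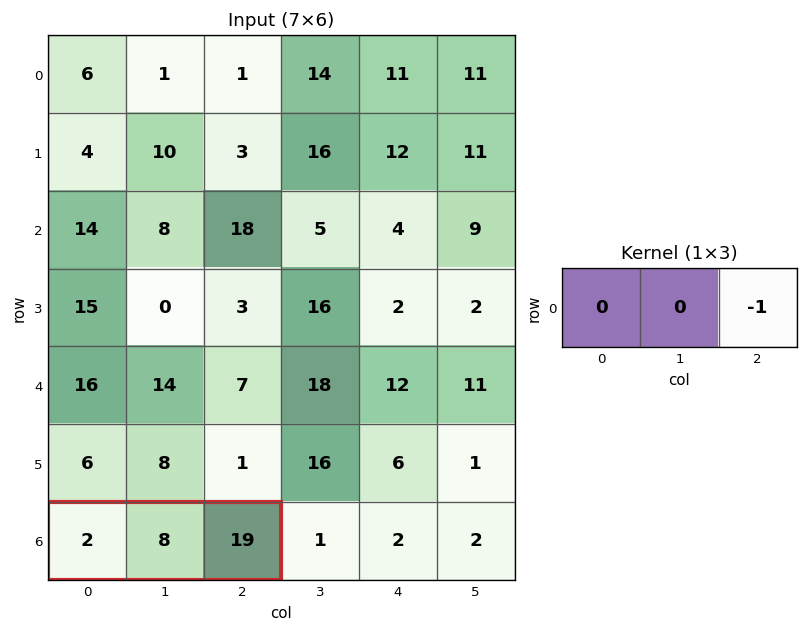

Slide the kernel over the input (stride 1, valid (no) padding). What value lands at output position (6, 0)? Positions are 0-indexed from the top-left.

The receptive field on the input at this output position is [2 8 19]. Elementwise product with the kernel and sum: 19·-1.

-19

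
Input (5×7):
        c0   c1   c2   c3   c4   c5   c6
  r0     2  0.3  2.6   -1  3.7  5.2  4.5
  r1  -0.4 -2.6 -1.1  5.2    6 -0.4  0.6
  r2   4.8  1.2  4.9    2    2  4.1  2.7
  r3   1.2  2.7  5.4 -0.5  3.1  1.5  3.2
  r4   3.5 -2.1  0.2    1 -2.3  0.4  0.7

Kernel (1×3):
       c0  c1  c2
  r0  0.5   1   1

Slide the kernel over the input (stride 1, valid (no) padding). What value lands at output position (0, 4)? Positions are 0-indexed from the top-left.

The receptive field on the input at this output position is [3.7 5.2 4.5]. Elementwise product with the kernel and sum: 3.7·0.5 + 5.2·1 + 4.5·1.

11.55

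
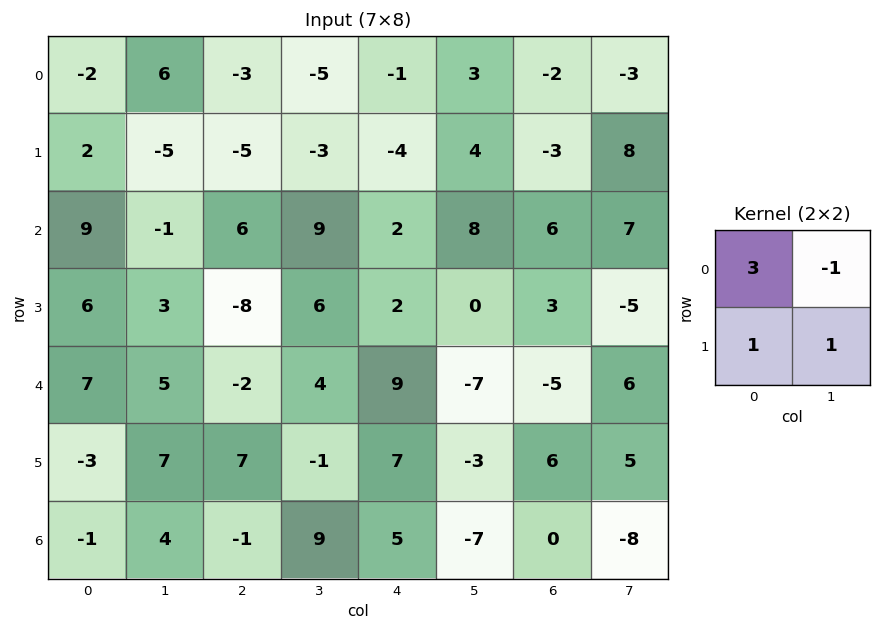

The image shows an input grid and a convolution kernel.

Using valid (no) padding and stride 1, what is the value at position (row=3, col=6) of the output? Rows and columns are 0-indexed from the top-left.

15

The receptive field on the input at this output position is [3 -5 / -5 6]. Elementwise product with the kernel and sum: 3·3 + -5·-1 + -5·1 + 6·1.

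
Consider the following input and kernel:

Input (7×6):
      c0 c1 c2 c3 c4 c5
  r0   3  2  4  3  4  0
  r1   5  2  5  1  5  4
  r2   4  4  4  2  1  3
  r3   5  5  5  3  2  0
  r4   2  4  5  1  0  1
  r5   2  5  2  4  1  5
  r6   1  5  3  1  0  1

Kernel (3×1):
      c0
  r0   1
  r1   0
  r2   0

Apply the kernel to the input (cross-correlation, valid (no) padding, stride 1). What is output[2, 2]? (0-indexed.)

4

The receptive field on the input at this output position is [4 / 5 / 5]. Elementwise product with the kernel and sum: 4·1.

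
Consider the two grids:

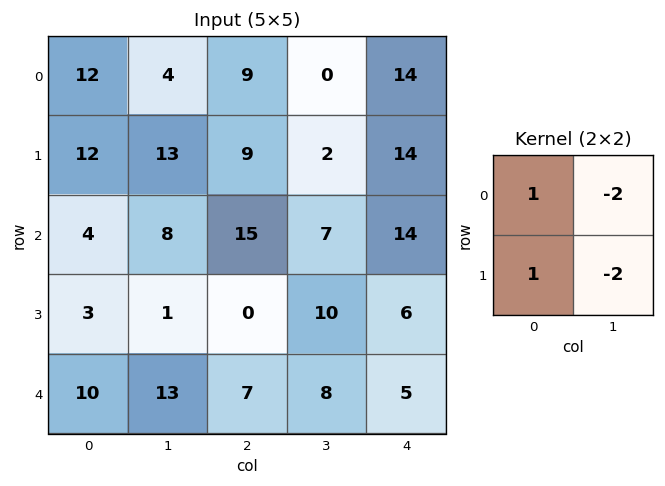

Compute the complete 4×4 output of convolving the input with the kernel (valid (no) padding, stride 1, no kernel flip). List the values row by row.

Output[0,0]: The receptive field on the input at this output position is [12 4 / 12 13]. Elementwise product with the kernel and sum: 12·1 + 4·-2 + 12·1 + 13·-2.
Output[0,1]: The receptive field on the input at this output position is [4 9 / 13 9]. Elementwise product with the kernel and sum: 4·1 + 9·-2 + 13·1 + 9·-2.

-10 -19 14 -54
-26 -27 6 -47
-11 -21 -19 -23
-15 0 -29 -4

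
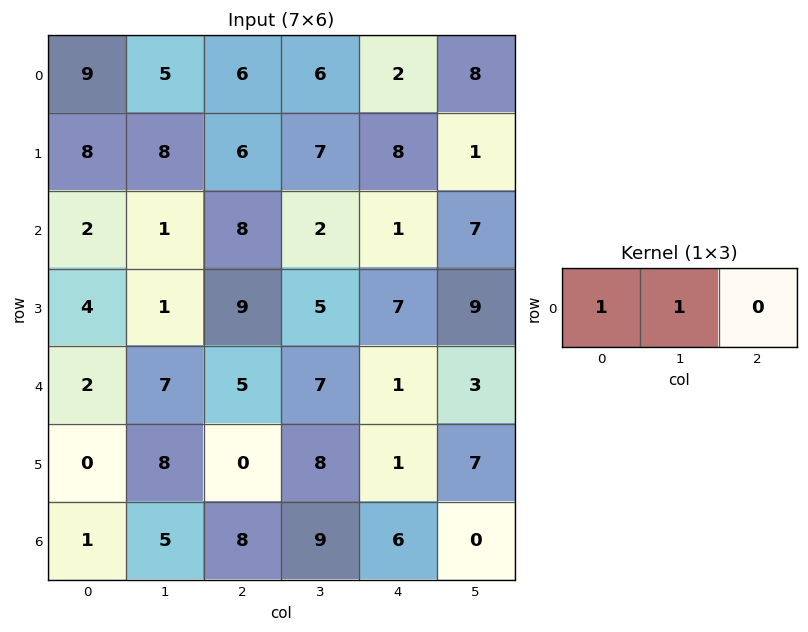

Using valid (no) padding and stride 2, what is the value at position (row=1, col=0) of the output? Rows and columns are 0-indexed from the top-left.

3

The receptive field on the input at this output position is [2 1 8]. Elementwise product with the kernel and sum: 2·1 + 1·1.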